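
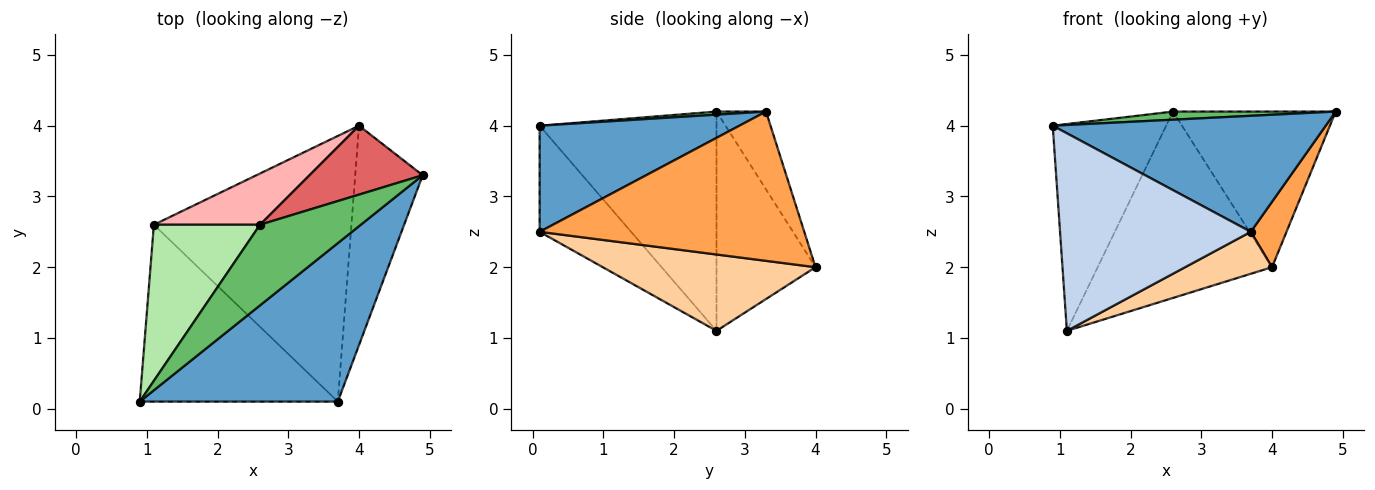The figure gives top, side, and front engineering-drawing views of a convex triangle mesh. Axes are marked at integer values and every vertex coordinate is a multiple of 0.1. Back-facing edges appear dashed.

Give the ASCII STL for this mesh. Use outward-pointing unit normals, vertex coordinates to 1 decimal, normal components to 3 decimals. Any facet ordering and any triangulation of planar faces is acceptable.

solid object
 facet normal 0.397 -0.542 0.741
  outer loop
   vertex 3.7 0.1 2.5
   vertex 4.9 3.3 4.2
   vertex 0.9 0.1 4.0
  endloop
 endfacet
 facet normal -0.336 -0.702 -0.628
  outer loop
   vertex 3.7 0.1 2.5
   vertex 0.9 0.1 4.0
   vertex 1.1 2.6 1.1
  endloop
 endfacet
 facet normal 0.904 -0.122 -0.409
  outer loop
   vertex 4.0 4.0 2.0
   vertex 4.9 3.3 4.2
   vertex 3.7 0.1 2.5
  endloop
 endfacet
 facet normal 0.357 -0.146 -0.923
  outer loop
   vertex 4.0 4.0 2.0
   vertex 3.7 0.1 2.5
   vertex 1.1 2.6 1.1
  endloop
 endfacet
 facet normal 0.031 -0.100 0.994
  outer loop
   vertex 2.6 2.6 4.2
   vertex 0.9 0.1 4.0
   vertex 4.9 3.3 4.2
  endloop
 endfacet
 facet normal -0.780 0.500 0.377
  outer loop
   vertex 2.6 2.6 4.2
   vertex 1.1 2.6 1.1
   vertex 0.9 0.1 4.0
  endloop
 endfacet
 facet normal -0.268 0.881 0.390
  outer loop
   vertex 2.6 2.6 4.2
   vertex 4.9 3.3 4.2
   vertex 4.0 4.0 2.0
  endloop
 endfacet
 facet normal -0.480 0.846 0.232
  outer loop
   vertex 2.6 2.6 4.2
   vertex 4.0 4.0 2.0
   vertex 1.1 2.6 1.1
  endloop
 endfacet
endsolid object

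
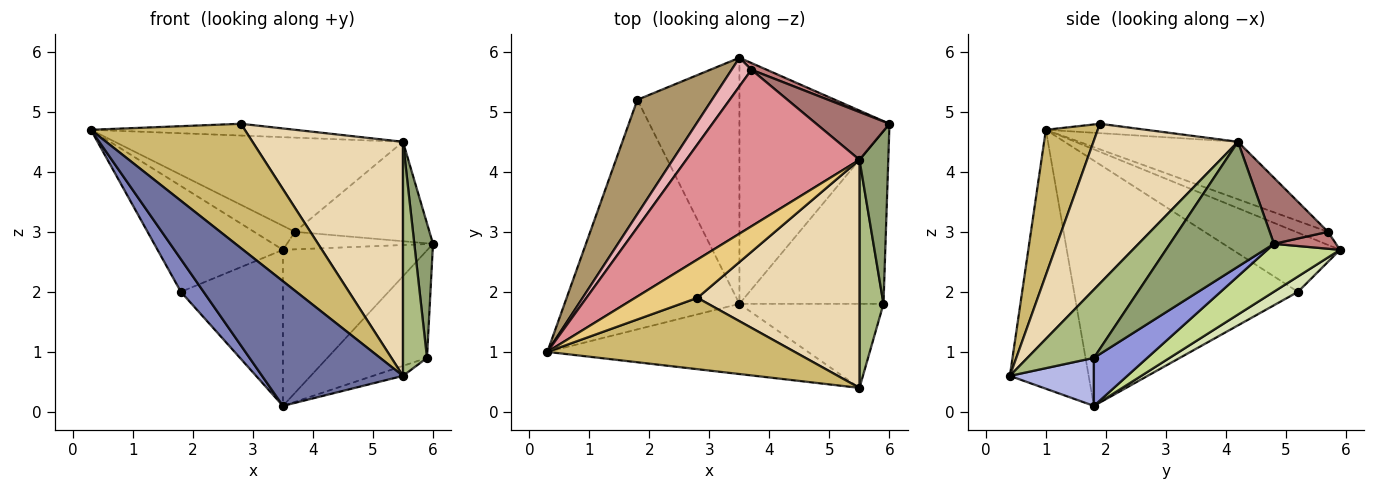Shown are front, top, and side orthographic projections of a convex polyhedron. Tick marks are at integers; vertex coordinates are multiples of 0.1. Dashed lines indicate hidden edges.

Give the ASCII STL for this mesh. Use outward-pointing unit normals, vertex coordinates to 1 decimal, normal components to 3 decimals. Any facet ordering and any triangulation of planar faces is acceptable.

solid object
 facet normal -0.438 -0.783 -0.441
  outer loop
   vertex 3.5 1.8 0.1
   vertex 5.5 0.4 0.6
   vertex 0.3 1.0 4.7
  endloop
 endfacet
 facet normal -0.811 -0.082 -0.579
  outer loop
   vertex 1.8 5.2 2.0
   vertex 3.5 1.8 0.1
   vertex 0.3 1.0 4.7
  endloop
 endfacet
 facet normal 0.272 0.508 -0.817
  outer loop
   vertex 5.9 1.8 0.9
   vertex 3.5 1.8 0.1
   vertex 6.0 4.8 2.8
  endloop
 endfacet
 facet normal 0.314 0.112 -0.943
  outer loop
   vertex 5.9 1.8 0.9
   vertex 5.5 0.4 0.6
   vertex 3.5 1.8 0.1
  endloop
 endfacet
 facet normal 0.960 -0.172 0.221
  outer loop
   vertex 5.9 1.8 0.9
   vertex 6.0 4.8 2.8
   vertex 5.5 4.2 4.5
  endloop
 endfacet
 facet normal 0.893 -0.322 0.314
  outer loop
   vertex 5.9 1.8 0.9
   vertex 5.5 4.2 4.5
   vertex 5.5 0.4 0.6
  endloop
 endfacet
 facet normal 0.260 0.517 -0.815
  outer loop
   vertex 3.5 5.9 2.7
   vertex 6.0 4.8 2.8
   vertex 3.5 1.8 0.1
  endloop
 endfacet
 facet normal 0.126 0.531 -0.838
  outer loop
   vertex 3.5 5.9 2.7
   vertex 3.5 1.8 0.1
   vertex 1.8 5.2 2.0
  endloop
 endfacet
 facet normal -0.503 0.587 0.634
  outer loop
   vertex 3.5 5.9 2.7
   vertex 1.8 5.2 2.0
   vertex 0.3 1.0 4.7
  endloop
 endfacet
 facet normal 0.281 -0.833 0.478
  outer loop
   vertex 2.8 1.9 4.8
   vertex 0.3 1.0 4.7
   vertex 5.5 0.4 0.6
  endloop
 endfacet
 facet normal -0.142 0.291 0.946
  outer loop
   vertex 2.8 1.9 4.8
   vertex 5.5 4.2 4.5
   vertex 0.3 1.0 4.7
  endloop
 endfacet
 facet normal 0.567 -0.590 0.575
  outer loop
   vertex 2.8 1.9 4.8
   vertex 5.5 0.4 0.6
   vertex 5.5 4.2 4.5
  endloop
 endfacet
 facet normal 0.364 0.840 0.403
  outer loop
   vertex 3.7 5.7 3.0
   vertex 5.5 4.2 4.5
   vertex 6.0 4.8 2.8
  endloop
 endfacet
 facet normal 0.369 0.868 0.333
  outer loop
   vertex 3.7 5.7 3.0
   vertex 6.0 4.8 2.8
   vertex 3.5 5.9 2.7
  endloop
 endfacet
 facet normal -0.274 0.496 0.824
  outer loop
   vertex 3.7 5.7 3.0
   vertex 0.3 1.0 4.7
   vertex 5.5 4.2 4.5
  endloop
 endfacet
 facet normal -0.451 0.574 0.683
  outer loop
   vertex 3.7 5.7 3.0
   vertex 3.5 5.9 2.7
   vertex 0.3 1.0 4.7
  endloop
 endfacet
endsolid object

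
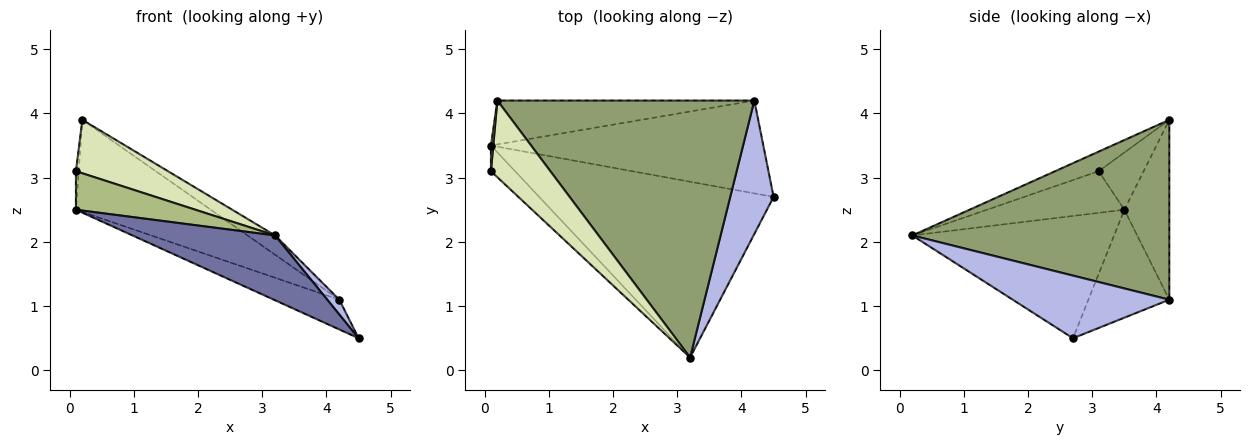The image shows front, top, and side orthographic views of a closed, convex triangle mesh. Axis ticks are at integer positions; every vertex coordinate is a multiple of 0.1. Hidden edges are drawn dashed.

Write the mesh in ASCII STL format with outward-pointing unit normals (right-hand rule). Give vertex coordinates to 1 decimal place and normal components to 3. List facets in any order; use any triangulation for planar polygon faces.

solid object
 facet normal -0.440 -0.311 -0.843
  outer loop
   vertex 3.2 0.2 2.1
   vertex 0.1 3.5 2.5
   vertex 4.5 2.7 0.5
  endloop
 endfacet
 facet normal -0.353 0.286 -0.891
  outer loop
   vertex 4.2 4.2 1.1
   vertex 4.5 2.7 0.5
   vertex 0.1 3.5 2.5
  endloop
 endfacet
 facet normal -0.288 0.865 -0.412
  outer loop
   vertex 4.2 4.2 1.1
   vertex 0.1 3.5 2.5
   vertex 0.2 4.2 3.9
  endloop
 endfacet
 facet normal 0.821 -0.063 0.568
  outer loop
   vertex 4.2 4.2 1.1
   vertex 3.2 0.2 2.1
   vertex 4.5 2.7 0.5
  endloop
 endfacet
 facet normal 0.572 0.061 0.818
  outer loop
   vertex 4.2 4.2 1.1
   vertex 0.2 4.2 3.9
   vertex 3.2 0.2 2.1
  endloop
 endfacet
 facet normal -0.692 -0.601 -0.401
  outer loop
   vertex 0.1 3.1 3.1
   vertex 0.1 3.5 2.5
   vertex 3.2 0.2 2.1
  endloop
 endfacet
 facet normal -0.997 0.061 0.041
  outer loop
   vertex 0.1 3.1 3.1
   vertex 0.2 4.2 3.9
   vertex 0.1 3.5 2.5
  endloop
 endfacet
 facet normal -0.261 -0.552 0.792
  outer loop
   vertex 0.1 3.1 3.1
   vertex 3.2 0.2 2.1
   vertex 0.2 4.2 3.9
  endloop
 endfacet
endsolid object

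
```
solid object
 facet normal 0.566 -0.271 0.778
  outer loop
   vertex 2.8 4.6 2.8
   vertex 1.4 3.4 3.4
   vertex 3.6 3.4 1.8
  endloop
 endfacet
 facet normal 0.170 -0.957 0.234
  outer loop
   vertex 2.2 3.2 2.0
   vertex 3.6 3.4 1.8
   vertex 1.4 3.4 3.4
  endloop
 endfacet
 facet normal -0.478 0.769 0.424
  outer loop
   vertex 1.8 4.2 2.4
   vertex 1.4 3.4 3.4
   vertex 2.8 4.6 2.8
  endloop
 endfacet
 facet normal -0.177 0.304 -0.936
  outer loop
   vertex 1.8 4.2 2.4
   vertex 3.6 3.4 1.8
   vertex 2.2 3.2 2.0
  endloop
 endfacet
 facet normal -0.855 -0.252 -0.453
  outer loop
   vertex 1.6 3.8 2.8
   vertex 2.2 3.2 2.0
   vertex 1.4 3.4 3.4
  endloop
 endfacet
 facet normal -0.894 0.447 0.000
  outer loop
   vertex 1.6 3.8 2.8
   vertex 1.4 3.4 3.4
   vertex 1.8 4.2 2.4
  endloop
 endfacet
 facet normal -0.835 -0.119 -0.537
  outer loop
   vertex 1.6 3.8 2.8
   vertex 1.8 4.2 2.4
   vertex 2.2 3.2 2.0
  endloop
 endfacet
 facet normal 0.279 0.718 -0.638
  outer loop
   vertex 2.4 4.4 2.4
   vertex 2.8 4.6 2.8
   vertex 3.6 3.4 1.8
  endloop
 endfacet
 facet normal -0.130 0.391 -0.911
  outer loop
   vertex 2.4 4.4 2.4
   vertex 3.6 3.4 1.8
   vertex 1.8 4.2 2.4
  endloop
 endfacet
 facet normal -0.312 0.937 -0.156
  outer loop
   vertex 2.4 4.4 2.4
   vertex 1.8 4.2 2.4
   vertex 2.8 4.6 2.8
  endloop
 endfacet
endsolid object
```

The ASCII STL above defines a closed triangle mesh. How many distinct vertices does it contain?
7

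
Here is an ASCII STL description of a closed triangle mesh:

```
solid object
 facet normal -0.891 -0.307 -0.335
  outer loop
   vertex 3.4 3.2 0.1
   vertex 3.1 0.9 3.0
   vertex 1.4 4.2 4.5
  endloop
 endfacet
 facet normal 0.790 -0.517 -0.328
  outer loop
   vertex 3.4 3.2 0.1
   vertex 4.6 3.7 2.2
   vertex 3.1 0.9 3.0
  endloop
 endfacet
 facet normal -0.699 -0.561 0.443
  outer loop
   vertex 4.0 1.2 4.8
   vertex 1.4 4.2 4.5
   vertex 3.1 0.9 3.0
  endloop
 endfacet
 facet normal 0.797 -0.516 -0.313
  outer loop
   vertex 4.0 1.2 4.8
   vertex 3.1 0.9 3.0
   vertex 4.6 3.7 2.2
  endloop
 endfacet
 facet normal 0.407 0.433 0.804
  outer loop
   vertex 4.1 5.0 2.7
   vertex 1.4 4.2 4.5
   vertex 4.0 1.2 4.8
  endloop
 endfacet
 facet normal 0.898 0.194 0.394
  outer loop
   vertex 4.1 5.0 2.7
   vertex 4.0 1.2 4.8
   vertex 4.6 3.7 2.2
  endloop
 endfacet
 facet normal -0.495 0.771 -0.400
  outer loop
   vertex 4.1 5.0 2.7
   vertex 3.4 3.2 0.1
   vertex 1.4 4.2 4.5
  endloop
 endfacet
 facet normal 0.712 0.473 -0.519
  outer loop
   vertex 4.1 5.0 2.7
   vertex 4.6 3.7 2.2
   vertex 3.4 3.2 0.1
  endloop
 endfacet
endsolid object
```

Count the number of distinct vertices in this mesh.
6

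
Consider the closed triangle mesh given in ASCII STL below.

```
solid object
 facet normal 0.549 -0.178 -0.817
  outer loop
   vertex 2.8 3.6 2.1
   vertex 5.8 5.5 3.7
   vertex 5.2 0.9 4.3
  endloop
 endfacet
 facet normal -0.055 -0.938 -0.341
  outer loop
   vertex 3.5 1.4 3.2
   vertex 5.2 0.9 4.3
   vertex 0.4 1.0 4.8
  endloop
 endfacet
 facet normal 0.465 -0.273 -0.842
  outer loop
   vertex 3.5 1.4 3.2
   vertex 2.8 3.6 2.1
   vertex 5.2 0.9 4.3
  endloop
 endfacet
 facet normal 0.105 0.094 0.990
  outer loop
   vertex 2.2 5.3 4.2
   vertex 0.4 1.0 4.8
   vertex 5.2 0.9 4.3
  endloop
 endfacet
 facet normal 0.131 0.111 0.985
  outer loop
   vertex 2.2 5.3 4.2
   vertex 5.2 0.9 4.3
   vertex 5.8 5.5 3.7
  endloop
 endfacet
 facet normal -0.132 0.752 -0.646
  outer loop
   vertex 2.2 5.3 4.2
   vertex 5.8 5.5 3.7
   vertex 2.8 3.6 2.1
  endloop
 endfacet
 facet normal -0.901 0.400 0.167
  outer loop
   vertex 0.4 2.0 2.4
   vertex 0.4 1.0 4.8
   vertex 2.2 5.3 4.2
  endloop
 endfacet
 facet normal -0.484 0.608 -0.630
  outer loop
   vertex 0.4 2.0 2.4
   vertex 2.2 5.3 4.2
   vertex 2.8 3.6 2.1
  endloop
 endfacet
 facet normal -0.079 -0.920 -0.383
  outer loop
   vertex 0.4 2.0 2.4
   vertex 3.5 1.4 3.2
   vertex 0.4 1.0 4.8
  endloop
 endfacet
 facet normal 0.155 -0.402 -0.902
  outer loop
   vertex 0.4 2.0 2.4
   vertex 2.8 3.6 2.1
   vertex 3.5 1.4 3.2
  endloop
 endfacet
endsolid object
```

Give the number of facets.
10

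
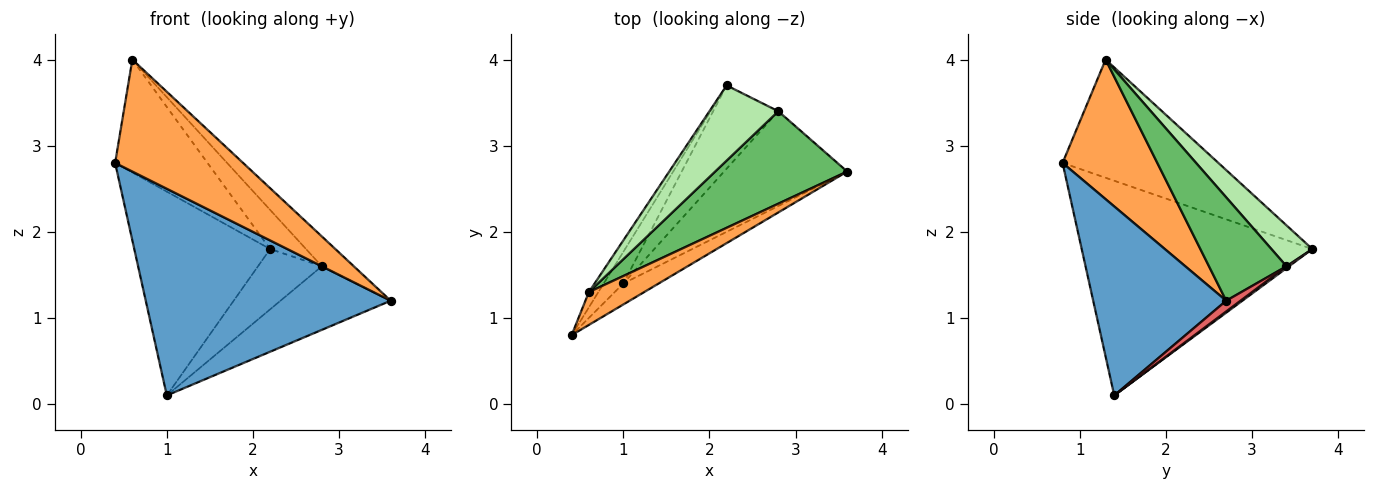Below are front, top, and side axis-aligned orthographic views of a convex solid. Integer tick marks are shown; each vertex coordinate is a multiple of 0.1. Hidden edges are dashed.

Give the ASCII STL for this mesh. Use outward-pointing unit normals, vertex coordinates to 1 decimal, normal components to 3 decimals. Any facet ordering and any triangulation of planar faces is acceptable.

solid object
 facet normal 0.475 -0.875 -0.089
  outer loop
   vertex 1.0 1.4 0.1
   vertex 3.6 2.7 1.2
   vertex 0.4 0.8 2.8
  endloop
 endfacet
 facet normal -0.859 0.506 -0.078
  outer loop
   vertex 1.0 1.4 0.1
   vertex 0.4 0.8 2.8
   vertex 2.2 3.7 1.8
  endloop
 endfacet
 facet normal 0.579 -0.782 0.229
  outer loop
   vertex 0.6 1.3 4.0
   vertex 0.4 0.8 2.8
   vertex 3.6 2.7 1.2
  endloop
 endfacet
 facet normal -0.858 0.509 -0.069
  outer loop
   vertex 0.6 1.3 4.0
   vertex 2.2 3.7 1.8
   vertex 0.4 0.8 2.8
  endloop
 endfacet
 facet normal 0.597 0.247 0.763
  outer loop
   vertex 2.8 3.4 1.6
   vertex 0.6 1.3 4.0
   vertex 3.6 2.7 1.2
  endloop
 endfacet
 facet normal 0.466 0.409 0.785
  outer loop
   vertex 2.8 3.4 1.6
   vertex 2.2 3.7 1.8
   vertex 0.6 1.3 4.0
  endloop
 endfacet
 facet normal 0.072 0.556 -0.828
  outer loop
   vertex 2.8 3.4 1.6
   vertex 3.6 2.7 1.2
   vertex 1.0 1.4 0.1
  endloop
 endfacet
 facet normal 0.023 0.586 -0.810
  outer loop
   vertex 2.8 3.4 1.6
   vertex 1.0 1.4 0.1
   vertex 2.2 3.7 1.8
  endloop
 endfacet
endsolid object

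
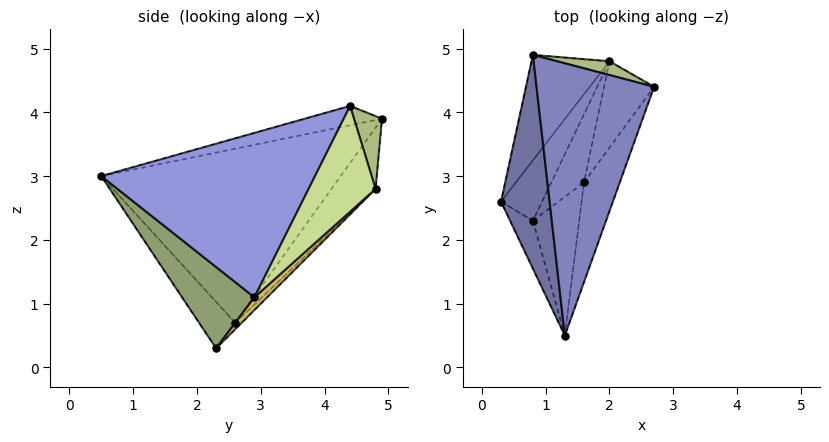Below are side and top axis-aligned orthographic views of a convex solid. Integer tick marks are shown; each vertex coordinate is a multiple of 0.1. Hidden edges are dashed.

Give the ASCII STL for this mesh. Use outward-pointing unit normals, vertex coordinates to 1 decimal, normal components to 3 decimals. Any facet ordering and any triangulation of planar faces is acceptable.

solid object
 facet normal -0.950 -0.162 0.265
  outer loop
   vertex 0.8 4.9 3.9
   vertex 0.3 2.6 0.7
   vertex 1.3 0.5 3.0
  endloop
 endfacet
 facet normal -0.158 -0.215 0.964
  outer loop
   vertex 0.8 4.9 3.9
   vertex 1.3 0.5 3.0
   vertex 2.7 4.4 4.1
  endloop
 endfacet
 facet normal 0.938 -0.279 -0.204
  outer loop
   vertex 1.6 2.9 1.1
   vertex 2.7 4.4 4.1
   vertex 1.3 0.5 3.0
  endloop
 endfacet
 facet normal -0.664 -0.673 -0.326
  outer loop
   vertex 0.8 2.3 0.3
   vertex 1.3 0.5 3.0
   vertex 0.3 2.6 0.7
  endloop
 endfacet
 facet normal 0.778 -0.447 -0.442
  outer loop
   vertex 0.8 2.3 0.3
   vertex 1.6 2.9 1.1
   vertex 1.3 0.5 3.0
  endloop
 endfacet
 facet normal 0.234 0.957 0.168
  outer loop
   vertex 2.0 4.8 2.8
   vertex 0.8 4.9 3.9
   vertex 2.7 4.4 4.1
  endloop
 endfacet
 facet normal 0.888 0.189 -0.420
  outer loop
   vertex 2.0 4.8 2.8
   vertex 2.7 4.4 4.1
   vertex 1.6 2.9 1.1
  endloop
 endfacet
 facet normal -0.390 0.775 -0.496
  outer loop
   vertex 2.0 4.8 2.8
   vertex 0.3 2.6 0.7
   vertex 0.8 4.9 3.9
  endloop
 endfacet
 facet normal -0.105 0.728 -0.677
  outer loop
   vertex 2.0 4.8 2.8
   vertex 0.8 2.3 0.3
   vertex 0.3 2.6 0.7
  endloop
 endfacet
 facet normal 0.290 0.603 -0.743
  outer loop
   vertex 2.0 4.8 2.8
   vertex 1.6 2.9 1.1
   vertex 0.8 2.3 0.3
  endloop
 endfacet
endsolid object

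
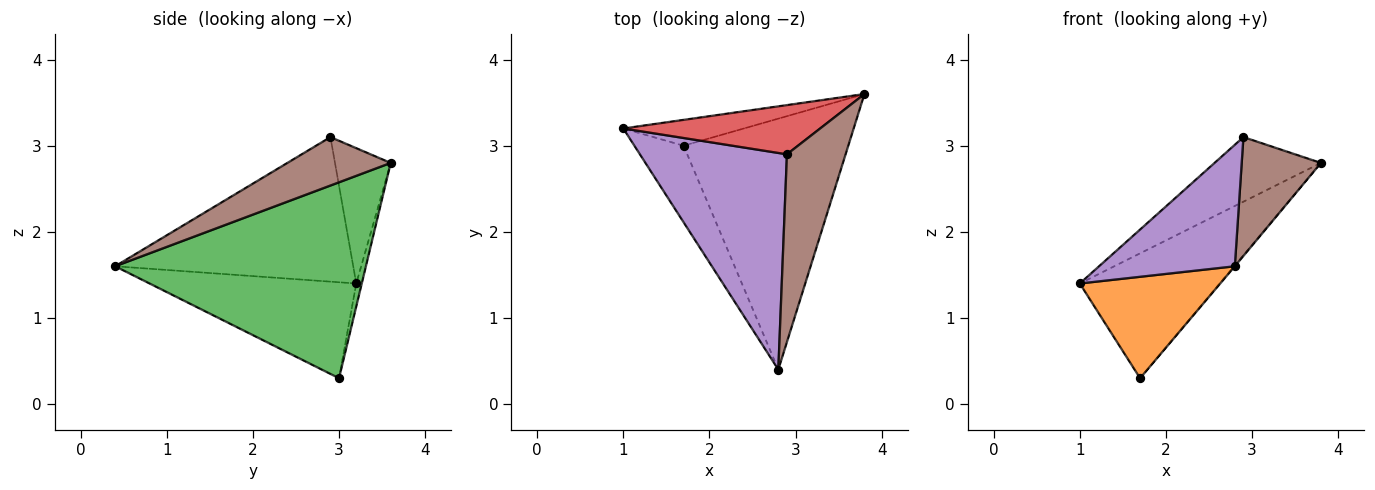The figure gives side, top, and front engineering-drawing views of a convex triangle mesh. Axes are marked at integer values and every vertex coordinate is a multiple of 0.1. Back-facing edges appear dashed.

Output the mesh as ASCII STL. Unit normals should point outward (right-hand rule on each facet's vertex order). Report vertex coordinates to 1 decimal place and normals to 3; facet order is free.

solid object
 facet normal -0.039 0.979 -0.202
  outer loop
   vertex 1.7 3.0 0.3
   vertex 1.0 3.2 1.4
   vertex 3.8 3.6 2.8
  endloop
 endfacet
 facet normal -0.761 -0.517 -0.390
  outer loop
   vertex 1.7 3.0 0.3
   vertex 2.8 0.4 1.6
   vertex 1.0 3.2 1.4
  endloop
 endfacet
 facet normal 0.765 0.002 -0.643
  outer loop
   vertex 1.7 3.0 0.3
   vertex 3.8 3.6 2.8
   vertex 2.8 0.4 1.6
  endloop
 endfacet
 facet normal -0.385 0.734 0.559
  outer loop
   vertex 2.9 2.9 3.1
   vertex 3.8 3.6 2.8
   vertex 1.0 3.2 1.4
  endloop
 endfacet
 facet normal -0.651 -0.371 0.662
  outer loop
   vertex 2.9 2.9 3.1
   vertex 1.0 3.2 1.4
   vertex 2.8 0.4 1.6
  endloop
 endfacet
 facet normal 0.572 -0.439 0.693
  outer loop
   vertex 2.9 2.9 3.1
   vertex 2.8 0.4 1.6
   vertex 3.8 3.6 2.8
  endloop
 endfacet
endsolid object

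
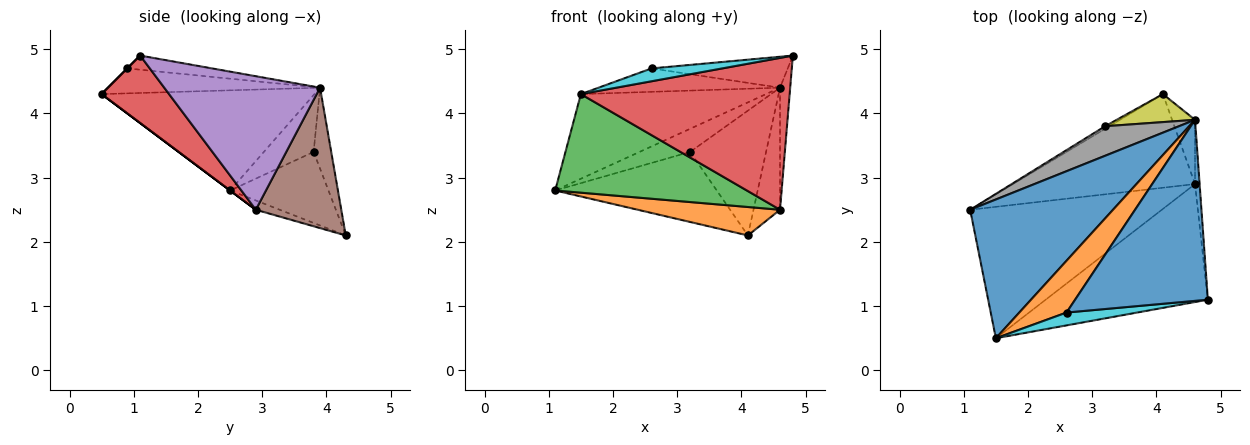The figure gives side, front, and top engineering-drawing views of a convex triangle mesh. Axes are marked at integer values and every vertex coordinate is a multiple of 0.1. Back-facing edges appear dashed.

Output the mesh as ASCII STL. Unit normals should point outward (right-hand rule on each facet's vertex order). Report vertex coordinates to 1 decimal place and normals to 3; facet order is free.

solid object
 facet normal -0.514 0.447 0.733
  outer loop
   vertex 4.6 3.9 4.4
   vertex 1.1 2.5 2.8
   vertex 1.5 0.5 4.3
  endloop
 endfacet
 facet normal -0.049 -0.290 -0.956
  outer loop
   vertex 4.6 2.9 2.5
   vertex 1.1 2.5 2.8
   vertex 4.1 4.3 2.1
  endloop
 endfacet
 facet normal 0.000 -0.600 -0.800
  outer loop
   vertex 4.6 2.9 2.5
   vertex 1.5 0.5 4.3
   vertex 1.1 2.5 2.8
  endloop
 endfacet
 facet normal 0.247 -0.765 -0.594
  outer loop
   vertex 4.6 2.9 2.5
   vertex 4.8 1.1 4.9
   vertex 1.5 0.5 4.3
  endloop
 endfacet
 facet normal 0.997 0.065 -0.034
  outer loop
   vertex 4.6 2.9 2.5
   vertex 4.6 3.9 4.4
   vertex 4.8 1.1 4.9
  endloop
 endfacet
 facet normal 0.944 0.293 -0.154
  outer loop
   vertex 4.6 2.9 2.5
   vertex 4.1 4.3 2.1
   vertex 4.6 3.9 4.4
  endloop
 endfacet
 facet normal -0.520 0.854 -0.031
  outer loop
   vertex 3.2 3.8 3.4
   vertex 4.1 4.3 2.1
   vertex 1.1 2.5 2.8
  endloop
 endfacet
 facet normal -0.519 0.527 0.673
  outer loop
   vertex 3.2 3.8 3.4
   vertex 1.1 2.5 2.8
   vertex 4.6 3.9 4.4
  endloop
 endfacet
 facet normal -0.220 0.952 0.213
  outer loop
   vertex 3.2 3.8 3.4
   vertex 4.6 3.9 4.4
   vertex 4.1 4.3 2.1
  endloop
 endfacet
 facet normal 0.000 -0.707 0.707
  outer loop
   vertex 2.6 0.9 4.7
   vertex 1.5 0.5 4.3
   vertex 4.8 1.1 4.9
  endloop
 endfacet
 facet normal -0.104 0.168 0.980
  outer loop
   vertex 2.6 0.9 4.7
   vertex 4.8 1.1 4.9
   vertex 4.6 3.9 4.4
  endloop
 endfacet
 facet normal -0.434 0.371 0.821
  outer loop
   vertex 2.6 0.9 4.7
   vertex 4.6 3.9 4.4
   vertex 1.5 0.5 4.3
  endloop
 endfacet
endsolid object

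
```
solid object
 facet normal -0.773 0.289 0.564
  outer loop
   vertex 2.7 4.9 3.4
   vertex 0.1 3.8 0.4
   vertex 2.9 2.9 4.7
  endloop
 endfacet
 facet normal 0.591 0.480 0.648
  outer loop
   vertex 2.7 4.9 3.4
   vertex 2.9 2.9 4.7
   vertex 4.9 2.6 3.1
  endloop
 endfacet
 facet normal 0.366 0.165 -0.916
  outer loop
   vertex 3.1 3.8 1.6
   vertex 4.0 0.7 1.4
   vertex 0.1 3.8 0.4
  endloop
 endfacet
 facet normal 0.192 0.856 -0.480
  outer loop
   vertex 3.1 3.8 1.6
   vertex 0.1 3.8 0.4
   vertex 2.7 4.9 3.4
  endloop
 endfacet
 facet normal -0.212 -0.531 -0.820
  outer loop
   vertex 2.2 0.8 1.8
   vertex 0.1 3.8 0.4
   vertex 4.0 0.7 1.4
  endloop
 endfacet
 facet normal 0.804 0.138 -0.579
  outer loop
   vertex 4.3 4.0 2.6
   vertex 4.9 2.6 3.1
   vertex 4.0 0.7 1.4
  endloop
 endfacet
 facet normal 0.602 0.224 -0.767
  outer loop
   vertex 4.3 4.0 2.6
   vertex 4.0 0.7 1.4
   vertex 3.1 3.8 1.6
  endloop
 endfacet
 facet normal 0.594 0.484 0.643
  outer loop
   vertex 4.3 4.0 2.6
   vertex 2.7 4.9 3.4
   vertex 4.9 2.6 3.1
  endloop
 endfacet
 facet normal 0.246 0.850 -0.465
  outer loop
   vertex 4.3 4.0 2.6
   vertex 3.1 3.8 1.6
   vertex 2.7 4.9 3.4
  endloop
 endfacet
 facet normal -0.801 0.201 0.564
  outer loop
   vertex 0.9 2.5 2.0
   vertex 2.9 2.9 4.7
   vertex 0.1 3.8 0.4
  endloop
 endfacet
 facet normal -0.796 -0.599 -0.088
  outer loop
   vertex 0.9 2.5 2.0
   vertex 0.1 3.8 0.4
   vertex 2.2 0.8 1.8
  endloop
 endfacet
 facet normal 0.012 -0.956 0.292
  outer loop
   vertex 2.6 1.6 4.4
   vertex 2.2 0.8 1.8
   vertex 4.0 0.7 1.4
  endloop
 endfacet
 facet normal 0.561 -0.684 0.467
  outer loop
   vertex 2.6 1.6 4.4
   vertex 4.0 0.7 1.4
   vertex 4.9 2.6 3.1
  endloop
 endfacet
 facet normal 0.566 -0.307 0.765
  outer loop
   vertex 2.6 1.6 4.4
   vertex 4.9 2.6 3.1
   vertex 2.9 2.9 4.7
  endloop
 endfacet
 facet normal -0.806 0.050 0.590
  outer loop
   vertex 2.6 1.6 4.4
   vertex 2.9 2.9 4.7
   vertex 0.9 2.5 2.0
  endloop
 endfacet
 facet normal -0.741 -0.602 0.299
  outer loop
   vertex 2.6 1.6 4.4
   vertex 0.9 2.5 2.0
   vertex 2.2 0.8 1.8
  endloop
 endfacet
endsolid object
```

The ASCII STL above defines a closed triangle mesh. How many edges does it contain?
24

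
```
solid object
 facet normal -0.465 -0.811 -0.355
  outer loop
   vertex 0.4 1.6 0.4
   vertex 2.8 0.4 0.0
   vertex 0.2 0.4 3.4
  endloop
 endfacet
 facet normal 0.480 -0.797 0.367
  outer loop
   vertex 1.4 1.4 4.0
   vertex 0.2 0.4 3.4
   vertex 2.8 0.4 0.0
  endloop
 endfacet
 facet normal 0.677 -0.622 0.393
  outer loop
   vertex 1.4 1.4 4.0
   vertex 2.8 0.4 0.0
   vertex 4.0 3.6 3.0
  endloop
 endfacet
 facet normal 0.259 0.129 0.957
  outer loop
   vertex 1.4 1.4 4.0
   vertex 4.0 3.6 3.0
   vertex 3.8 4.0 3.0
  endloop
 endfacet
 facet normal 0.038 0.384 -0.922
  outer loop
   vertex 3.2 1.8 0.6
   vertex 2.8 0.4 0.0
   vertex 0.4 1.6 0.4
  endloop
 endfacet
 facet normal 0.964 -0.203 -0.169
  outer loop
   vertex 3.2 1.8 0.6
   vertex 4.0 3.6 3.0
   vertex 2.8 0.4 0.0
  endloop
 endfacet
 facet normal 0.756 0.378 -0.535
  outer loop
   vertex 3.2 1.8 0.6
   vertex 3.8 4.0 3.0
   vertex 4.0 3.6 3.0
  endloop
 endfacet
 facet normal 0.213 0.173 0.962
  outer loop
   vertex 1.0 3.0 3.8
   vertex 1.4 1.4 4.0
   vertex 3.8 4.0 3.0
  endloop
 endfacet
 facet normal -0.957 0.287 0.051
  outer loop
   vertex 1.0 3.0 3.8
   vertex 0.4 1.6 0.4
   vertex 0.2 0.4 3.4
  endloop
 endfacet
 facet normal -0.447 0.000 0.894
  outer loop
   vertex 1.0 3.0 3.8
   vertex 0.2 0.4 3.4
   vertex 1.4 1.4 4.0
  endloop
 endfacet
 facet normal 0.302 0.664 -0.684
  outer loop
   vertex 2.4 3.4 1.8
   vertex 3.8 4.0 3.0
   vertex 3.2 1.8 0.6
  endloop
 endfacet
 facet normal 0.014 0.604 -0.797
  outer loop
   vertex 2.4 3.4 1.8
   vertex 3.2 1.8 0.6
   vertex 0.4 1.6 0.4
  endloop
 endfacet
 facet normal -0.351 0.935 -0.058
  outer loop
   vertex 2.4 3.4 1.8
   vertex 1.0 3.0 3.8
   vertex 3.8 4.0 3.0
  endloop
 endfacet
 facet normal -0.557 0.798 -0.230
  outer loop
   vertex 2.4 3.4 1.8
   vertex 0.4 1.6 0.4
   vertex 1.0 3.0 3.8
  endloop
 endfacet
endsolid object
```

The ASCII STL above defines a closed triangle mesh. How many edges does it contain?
21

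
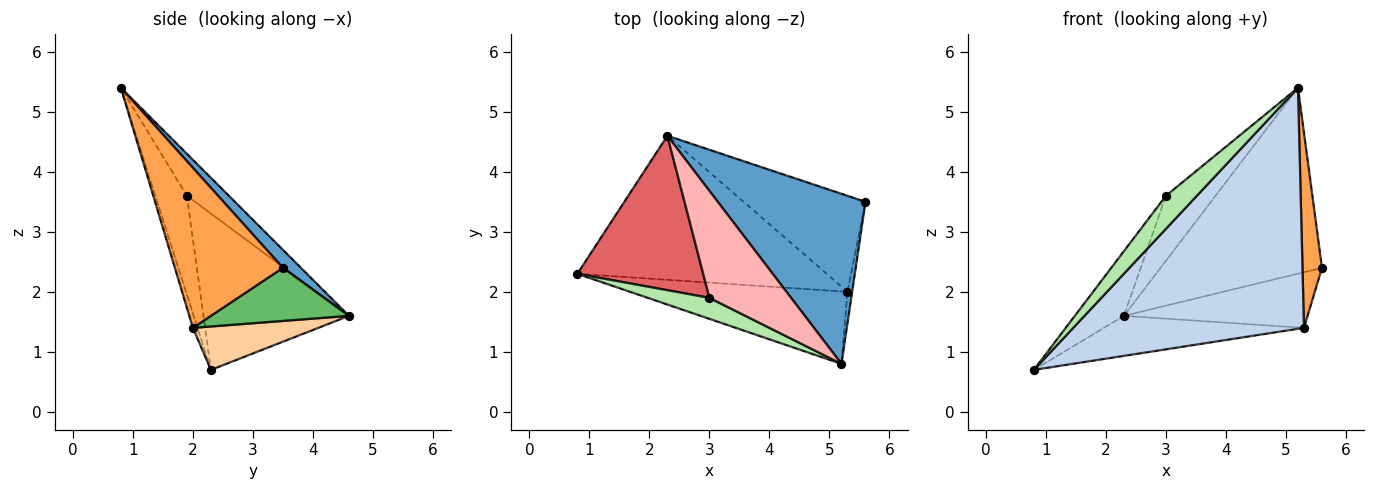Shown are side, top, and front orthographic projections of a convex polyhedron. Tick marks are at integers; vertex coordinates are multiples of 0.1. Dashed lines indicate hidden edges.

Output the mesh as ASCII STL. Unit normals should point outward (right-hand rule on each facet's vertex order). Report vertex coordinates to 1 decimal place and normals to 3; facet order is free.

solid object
 facet normal 0.082 0.735 0.673
  outer loop
   vertex 2.3 4.6 1.6
   vertex 5.2 0.8 5.4
   vertex 5.6 3.5 2.4
  endloop
 endfacet
 facet normal -0.019 -0.958 -0.288
  outer loop
   vertex 5.3 2.0 1.4
   vertex 5.2 0.8 5.4
   vertex 0.8 2.3 0.7
  endloop
 endfacet
 facet normal 0.984 -0.178 -0.029
  outer loop
   vertex 5.3 2.0 1.4
   vertex 5.6 3.5 2.4
   vertex 5.2 0.8 5.4
  endloop
 endfacet
 facet normal 0.165 0.264 -0.950
  outer loop
   vertex 5.3 2.0 1.4
   vertex 0.8 2.3 0.7
   vertex 2.3 4.6 1.6
  endloop
 endfacet
 facet normal 0.353 0.469 -0.810
  outer loop
   vertex 5.3 2.0 1.4
   vertex 2.3 4.6 1.6
   vertex 5.6 3.5 2.4
  endloop
 endfacet
 facet normal -0.653 -0.639 0.407
  outer loop
   vertex 3.0 1.9 3.6
   vertex 0.8 2.3 0.7
   vertex 5.2 0.8 5.4
  endloop
 endfacet
 facet normal -0.753 0.254 0.607
  outer loop
   vertex 3.0 1.9 3.6
   vertex 2.3 4.6 1.6
   vertex 0.8 2.3 0.7
  endloop
 endfacet
 facet normal -0.403 0.475 0.782
  outer loop
   vertex 3.0 1.9 3.6
   vertex 5.2 0.8 5.4
   vertex 2.3 4.6 1.6
  endloop
 endfacet
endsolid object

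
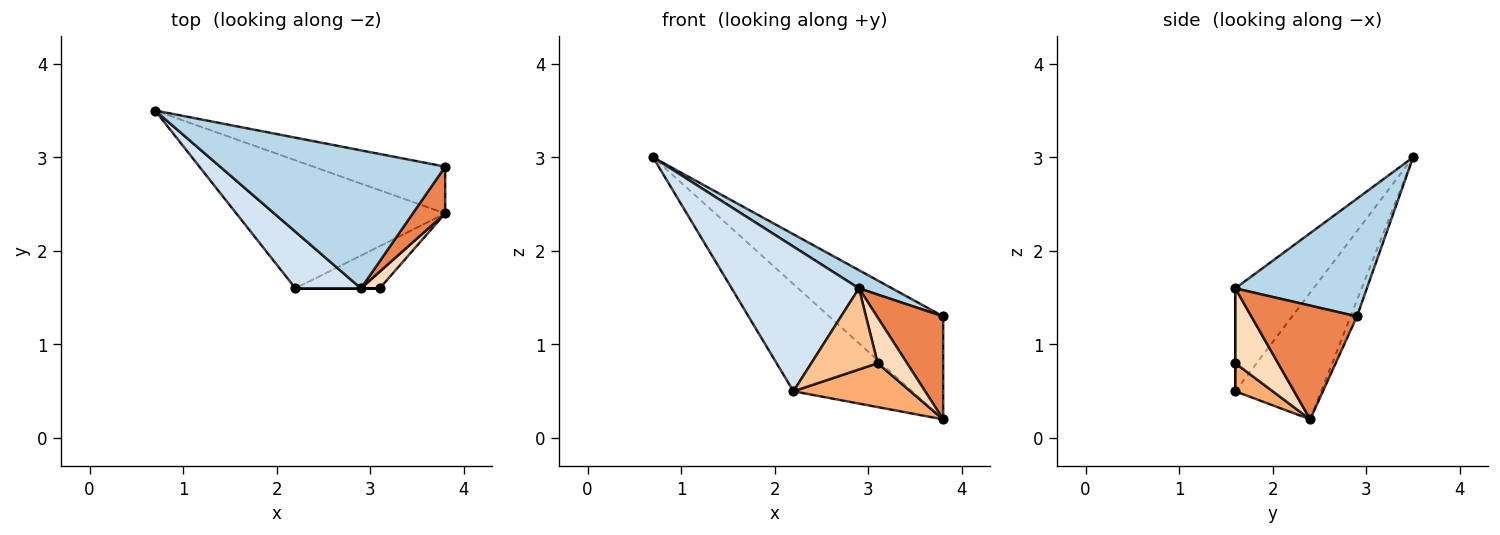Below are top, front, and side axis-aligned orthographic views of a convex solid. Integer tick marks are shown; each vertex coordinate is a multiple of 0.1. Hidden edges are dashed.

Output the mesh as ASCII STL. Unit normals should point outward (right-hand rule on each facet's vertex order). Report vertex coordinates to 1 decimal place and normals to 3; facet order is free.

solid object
 facet normal -0.051 0.909 -0.413
  outer loop
   vertex 3.8 2.4 0.2
   vertex 0.7 3.5 3.0
   vertex 3.8 2.9 1.3
  endloop
 endfacet
 facet normal -0.421 0.582 -0.695
  outer loop
   vertex 3.8 2.4 0.2
   vertex 2.2 1.6 0.5
   vertex 0.7 3.5 3.0
  endloop
 endfacet
 facet normal 0.460 -0.116 0.880
  outer loop
   vertex 2.9 1.6 1.6
   vertex 3.8 2.9 1.3
   vertex 0.7 3.5 3.0
  endloop
 endfacet
 facet normal -0.497 -0.808 0.316
  outer loop
   vertex 2.9 1.6 1.6
   vertex 0.7 3.5 3.0
   vertex 2.2 1.6 0.5
  endloop
 endfacet
 facet normal 0.824 -0.516 0.235
  outer loop
   vertex 2.9 1.6 1.6
   vertex 3.8 2.4 0.2
   vertex 3.8 2.9 1.3
  endloop
 endfacet
 facet normal 0.225 -0.703 -0.675
  outer loop
   vertex 3.1 1.6 0.8
   vertex 2.2 1.6 0.5
   vertex 3.8 2.4 0.2
  endloop
 endfacet
 facet normal 0.000 -1.000 0.000
  outer loop
   vertex 3.1 1.6 0.8
   vertex 2.9 1.6 1.6
   vertex 2.2 1.6 0.5
  endloop
 endfacet
 facet normal 0.807 -0.555 0.202
  outer loop
   vertex 3.1 1.6 0.8
   vertex 3.8 2.4 0.2
   vertex 2.9 1.6 1.6
  endloop
 endfacet
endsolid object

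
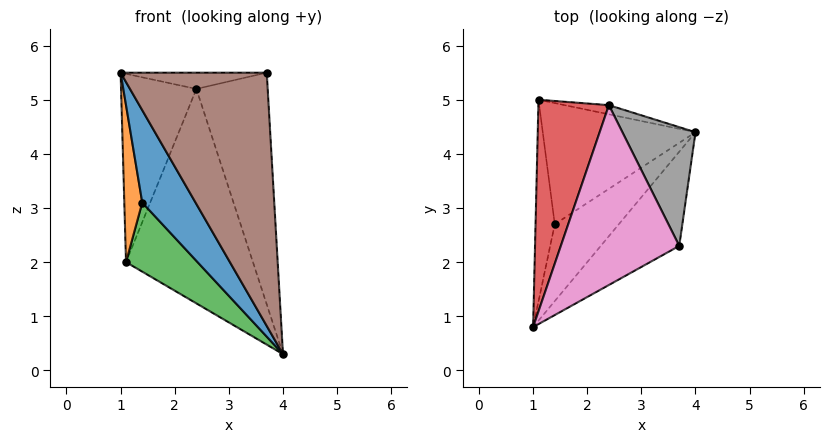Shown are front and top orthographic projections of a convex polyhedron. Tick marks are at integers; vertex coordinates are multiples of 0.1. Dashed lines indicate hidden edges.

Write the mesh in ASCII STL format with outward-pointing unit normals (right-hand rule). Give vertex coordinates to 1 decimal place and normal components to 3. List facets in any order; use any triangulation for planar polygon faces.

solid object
 facet normal -0.183 -0.756 -0.629
  outer loop
   vertex 1.4 2.7 3.1
   vertex 4.0 4.4 0.3
   vertex 1.0 0.8 5.5
  endloop
 endfacet
 facet normal -0.876 -0.296 -0.381
  outer loop
   vertex 1.4 2.7 3.1
   vertex 1.0 0.8 5.5
   vertex 1.1 5.0 2.0
  endloop
 endfacet
 facet normal -0.522 -0.422 -0.741
  outer loop
   vertex 1.4 2.7 3.1
   vertex 1.1 5.0 2.0
   vertex 4.0 4.4 0.3
  endloop
 endfacet
 facet normal -0.873 0.325 0.365
  outer loop
   vertex 2.4 4.9 5.2
   vertex 1.1 5.0 2.0
   vertex 1.0 0.8 5.5
  endloop
 endfacet
 facet normal 0.179 0.983 -0.042
  outer loop
   vertex 2.4 4.9 5.2
   vertex 4.0 4.4 0.3
   vertex 1.1 5.0 2.0
  endloop
 endfacet
 facet normal 0.462 -0.831 -0.309
  outer loop
   vertex 3.7 2.3 5.5
   vertex 1.0 0.8 5.5
   vertex 4.0 4.4 0.3
  endloop
 endfacet
 facet normal -0.050 0.090 0.995
  outer loop
   vertex 3.7 2.3 5.5
   vertex 2.4 4.9 5.2
   vertex 1.0 0.8 5.5
  endloop
 endfacet
 facet normal 0.859 0.456 0.234
  outer loop
   vertex 3.7 2.3 5.5
   vertex 4.0 4.4 0.3
   vertex 2.4 4.9 5.2
  endloop
 endfacet
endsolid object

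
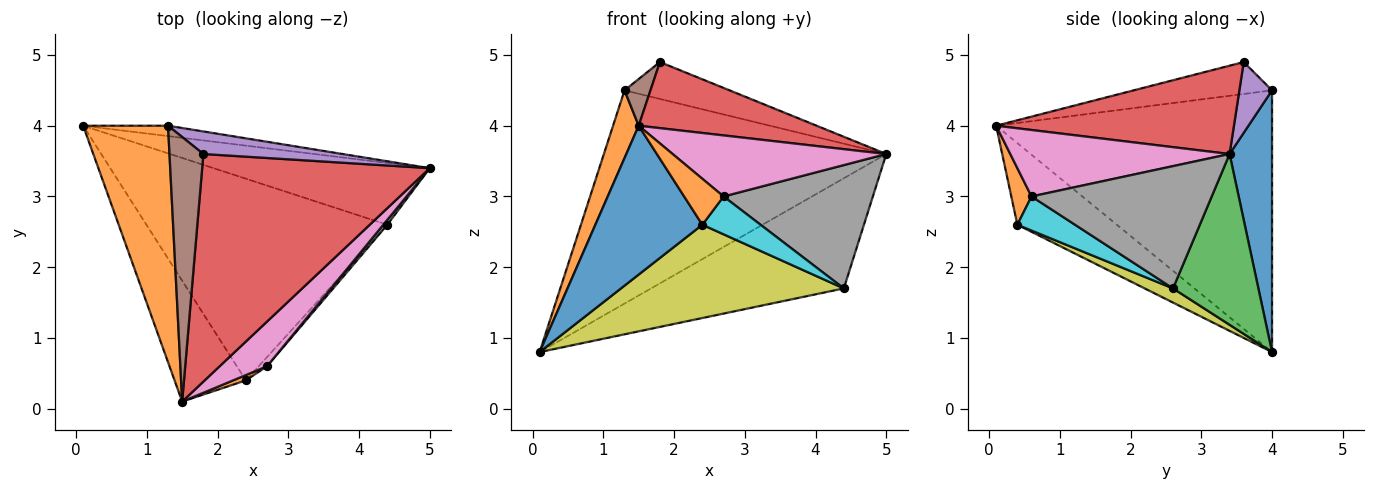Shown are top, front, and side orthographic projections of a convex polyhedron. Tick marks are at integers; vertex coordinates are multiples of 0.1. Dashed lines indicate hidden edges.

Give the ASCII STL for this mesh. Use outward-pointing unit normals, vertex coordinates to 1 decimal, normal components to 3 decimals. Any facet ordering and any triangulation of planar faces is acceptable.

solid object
 facet normal 0.148 0.988 -0.048
  outer loop
   vertex 1.3 4.0 4.5
   vertex 5.0 3.4 3.6
   vertex 0.1 4.0 0.8
  endloop
 endfacet
 facet normal -0.948 -0.088 0.307
  outer loop
   vertex 1.3 4.0 4.5
   vertex 0.1 4.0 0.8
   vertex 1.5 0.1 4.0
  endloop
 endfacet
 facet normal 0.360 0.814 -0.456
  outer loop
   vertex 4.4 2.6 1.7
   vertex 0.1 4.0 0.8
   vertex 5.0 3.4 3.6
  endloop
 endfacet
 facet normal 0.349 -0.261 0.900
  outer loop
   vertex 1.8 3.6 4.9
   vertex 1.5 0.1 4.0
   vertex 5.0 3.4 3.6
  endloop
 endfacet
 facet normal 0.256 0.825 0.504
  outer loop
   vertex 1.8 3.6 4.9
   vertex 5.0 3.4 3.6
   vertex 1.3 4.0 4.5
  endloop
 endfacet
 facet normal -0.680 -0.127 0.722
  outer loop
   vertex 1.8 3.6 4.9
   vertex 1.3 4.0 4.5
   vertex 1.5 0.1 4.0
  endloop
 endfacet
 facet normal 0.638 -0.621 0.455
  outer loop
   vertex 2.7 0.6 3.0
   vertex 5.0 3.4 3.6
   vertex 1.5 0.1 4.0
  endloop
 endfacet
 facet normal 0.770 -0.638 0.025
  outer loop
   vertex 2.7 0.6 3.0
   vertex 4.4 2.6 1.7
   vertex 5.0 3.4 3.6
  endloop
 endfacet
 facet normal 0.053 -0.419 -0.906
  outer loop
   vertex 2.4 0.4 2.6
   vertex 0.1 4.0 0.8
   vertex 4.4 2.6 1.7
  endloop
 endfacet
 facet normal 0.694 -0.700 -0.170
  outer loop
   vertex 2.4 0.4 2.6
   vertex 4.4 2.6 1.7
   vertex 2.7 0.6 3.0
  endloop
 endfacet
 facet normal -0.585 -0.629 -0.511
  outer loop
   vertex 2.4 0.4 2.6
   vertex 1.5 0.1 4.0
   vertex 0.1 4.0 0.8
  endloop
 endfacet
 facet normal 0.454 -0.885 0.102
  outer loop
   vertex 2.4 0.4 2.6
   vertex 2.7 0.6 3.0
   vertex 1.5 0.1 4.0
  endloop
 endfacet
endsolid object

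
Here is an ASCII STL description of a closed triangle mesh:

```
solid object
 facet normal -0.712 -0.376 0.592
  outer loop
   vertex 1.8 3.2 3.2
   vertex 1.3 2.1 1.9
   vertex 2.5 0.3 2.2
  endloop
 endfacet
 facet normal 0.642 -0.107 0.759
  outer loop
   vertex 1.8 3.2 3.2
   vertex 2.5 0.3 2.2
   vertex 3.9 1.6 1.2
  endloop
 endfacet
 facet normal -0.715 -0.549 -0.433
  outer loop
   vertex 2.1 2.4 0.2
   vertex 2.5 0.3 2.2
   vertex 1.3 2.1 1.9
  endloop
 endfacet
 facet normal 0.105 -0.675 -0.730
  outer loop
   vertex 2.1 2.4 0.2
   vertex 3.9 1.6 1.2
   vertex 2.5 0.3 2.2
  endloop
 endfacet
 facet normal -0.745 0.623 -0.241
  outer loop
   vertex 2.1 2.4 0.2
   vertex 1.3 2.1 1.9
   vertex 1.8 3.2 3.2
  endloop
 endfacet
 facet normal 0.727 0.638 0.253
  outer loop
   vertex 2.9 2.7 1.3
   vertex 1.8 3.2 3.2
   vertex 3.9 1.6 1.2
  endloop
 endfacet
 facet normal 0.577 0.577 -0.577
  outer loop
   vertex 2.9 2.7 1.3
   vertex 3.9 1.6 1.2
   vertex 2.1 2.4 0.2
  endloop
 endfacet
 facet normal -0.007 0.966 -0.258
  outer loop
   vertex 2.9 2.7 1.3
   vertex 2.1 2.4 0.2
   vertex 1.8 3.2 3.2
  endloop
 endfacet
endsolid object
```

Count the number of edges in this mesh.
12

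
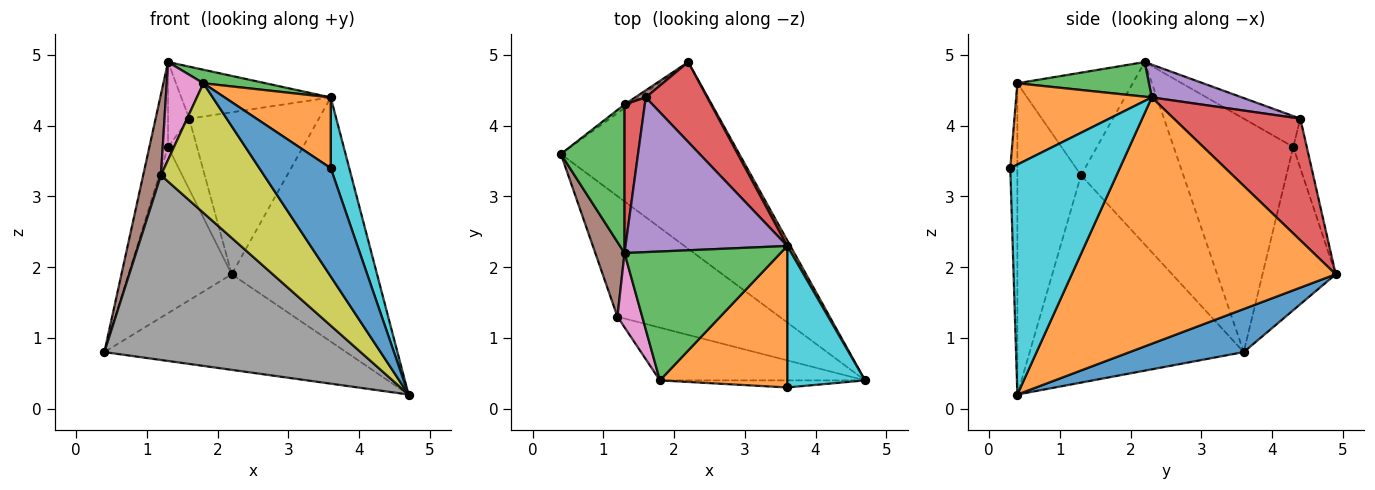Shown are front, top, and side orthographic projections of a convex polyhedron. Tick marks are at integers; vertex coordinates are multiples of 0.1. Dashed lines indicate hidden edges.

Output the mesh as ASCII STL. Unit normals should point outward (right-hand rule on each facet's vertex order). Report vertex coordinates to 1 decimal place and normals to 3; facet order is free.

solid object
 facet normal 0.210 0.445 -0.870
  outer loop
   vertex 2.2 4.9 1.9
   vertex 4.7 0.4 0.2
   vertex 0.4 3.6 0.8
  endloop
 endfacet
 facet normal 0.876 0.482 0.011
  outer loop
   vertex 3.6 2.3 4.4
   vertex 4.7 0.4 0.2
   vertex 2.2 4.9 1.9
  endloop
 endfacet
 facet normal 0.216 -0.102 0.971
  outer loop
   vertex 1.8 0.4 4.6
   vertex 3.6 2.3 4.4
   vertex 1.3 2.2 4.9
  endloop
 endfacet
 facet normal 0.659 0.675 0.333
  outer loop
   vertex 1.6 4.4 4.1
   vertex 3.6 2.3 4.4
   vertex 2.2 4.9 1.9
  endloop
 endfacet
 facet normal 0.189 0.313 0.931
  outer loop
   vertex 1.6 4.4 4.1
   vertex 1.3 2.2 4.9
   vertex 3.6 2.3 4.4
  endloop
 endfacet
 facet normal -0.973 -0.169 0.156
  outer loop
   vertex 1.2 1.3 3.3
   vertex 1.3 2.2 4.9
   vertex 0.4 3.6 0.8
  endloop
 endfacet
 facet normal -0.929 -0.295 0.224
  outer loop
   vertex 1.2 1.3 3.3
   vertex 1.8 0.4 4.6
   vertex 1.3 2.2 4.9
  endloop
 endfacet
 facet normal -0.573 -0.686 -0.448
  outer loop
   vertex 1.2 1.3 3.3
   vertex 0.4 3.6 0.8
   vertex 4.7 0.4 0.2
  endloop
 endfacet
 facet normal -0.497 -0.804 -0.327
  outer loop
   vertex 1.2 1.3 3.3
   vertex 4.7 0.4 0.2
   vertex 1.8 0.4 4.6
  endloop
 endfacet
 facet normal 0.935 -0.158 0.317
  outer loop
   vertex 3.6 0.3 3.4
   vertex 4.7 0.4 0.2
   vertex 3.6 2.3 4.4
  endloop
 endfacet
 facet normal -0.098 -0.993 -0.065
  outer loop
   vertex 3.6 0.3 3.4
   vertex 1.8 0.4 4.6
   vertex 4.7 0.4 0.2
  endloop
 endfacet
 facet normal 0.496 -0.388 0.777
  outer loop
   vertex 3.6 0.3 3.4
   vertex 3.6 2.3 4.4
   vertex 1.8 0.4 4.6
  endloop
 endfacet
 facet normal -0.954 0.149 0.260
  outer loop
   vertex 1.3 4.3 3.7
   vertex 0.4 3.6 0.8
   vertex 1.3 2.2 4.9
  endloop
 endfacet
 facet normal -0.798 0.299 0.524
  outer loop
   vertex 1.3 4.3 3.7
   vertex 1.3 2.2 4.9
   vertex 1.6 4.4 4.1
  endloop
 endfacet
 facet normal -0.578 0.816 -0.017
  outer loop
   vertex 1.3 4.3 3.7
   vertex 2.2 4.9 1.9
   vertex 0.4 3.6 0.8
  endloop
 endfacet
 facet normal -0.421 0.902 0.090
  outer loop
   vertex 1.3 4.3 3.7
   vertex 1.6 4.4 4.1
   vertex 2.2 4.9 1.9
  endloop
 endfacet
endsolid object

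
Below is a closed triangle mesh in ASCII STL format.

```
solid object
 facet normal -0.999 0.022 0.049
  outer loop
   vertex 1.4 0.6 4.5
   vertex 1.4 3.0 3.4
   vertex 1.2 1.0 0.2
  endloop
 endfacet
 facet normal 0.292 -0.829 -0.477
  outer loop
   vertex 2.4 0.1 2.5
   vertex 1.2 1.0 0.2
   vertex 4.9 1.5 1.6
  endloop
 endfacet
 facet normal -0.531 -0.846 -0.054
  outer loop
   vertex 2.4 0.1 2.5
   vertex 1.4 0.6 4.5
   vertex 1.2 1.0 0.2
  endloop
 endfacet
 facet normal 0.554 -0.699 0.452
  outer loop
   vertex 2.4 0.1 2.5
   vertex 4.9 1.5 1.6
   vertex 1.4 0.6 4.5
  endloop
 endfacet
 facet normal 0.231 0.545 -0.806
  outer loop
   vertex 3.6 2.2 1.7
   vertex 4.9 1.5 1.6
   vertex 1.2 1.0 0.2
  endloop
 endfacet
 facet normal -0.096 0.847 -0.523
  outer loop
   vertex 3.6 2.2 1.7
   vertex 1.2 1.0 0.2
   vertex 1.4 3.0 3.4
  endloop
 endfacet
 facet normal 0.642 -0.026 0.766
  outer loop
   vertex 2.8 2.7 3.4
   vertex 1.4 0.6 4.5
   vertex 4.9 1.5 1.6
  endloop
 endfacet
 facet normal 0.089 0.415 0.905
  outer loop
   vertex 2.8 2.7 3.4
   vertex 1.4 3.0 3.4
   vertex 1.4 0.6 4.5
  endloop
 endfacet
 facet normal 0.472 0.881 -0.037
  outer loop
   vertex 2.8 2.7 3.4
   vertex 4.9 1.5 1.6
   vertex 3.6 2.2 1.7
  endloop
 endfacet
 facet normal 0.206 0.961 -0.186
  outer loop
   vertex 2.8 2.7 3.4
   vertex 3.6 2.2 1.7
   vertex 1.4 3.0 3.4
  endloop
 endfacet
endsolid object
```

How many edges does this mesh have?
15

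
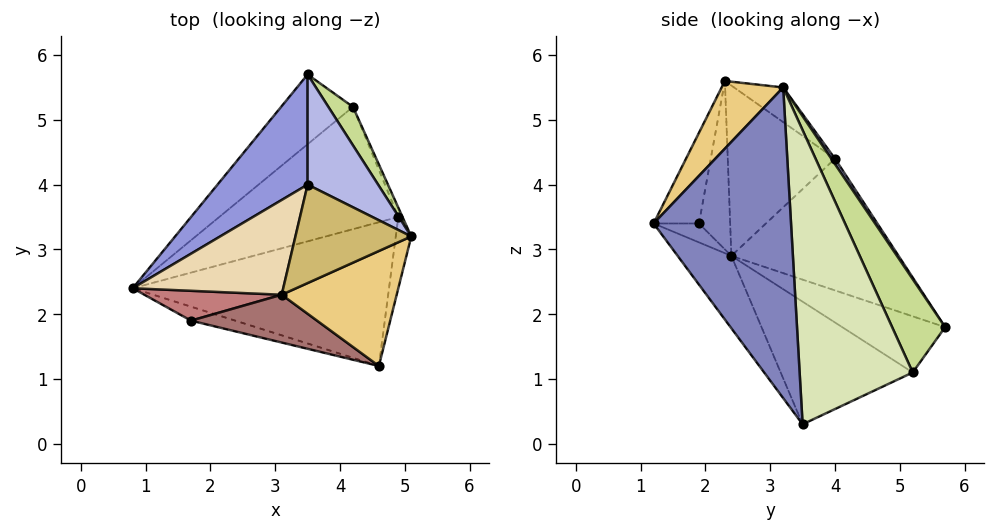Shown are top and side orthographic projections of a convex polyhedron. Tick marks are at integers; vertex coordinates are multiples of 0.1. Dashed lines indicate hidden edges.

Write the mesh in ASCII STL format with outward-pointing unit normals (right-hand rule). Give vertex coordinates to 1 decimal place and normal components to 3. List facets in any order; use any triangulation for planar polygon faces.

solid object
 facet normal -0.169 -0.784 -0.598
  outer loop
   vertex 4.6 1.2 3.4
   vertex 0.8 2.4 2.9
   vertex 4.9 3.5 0.3
  endloop
 endfacet
 facet normal 0.980 -0.194 -0.049
  outer loop
   vertex 4.6 1.2 3.4
   vertex 4.9 3.5 0.3
   vertex 5.1 3.2 5.5
  endloop
 endfacet
 facet normal -0.625 0.654 0.427
  outer loop
   vertex 3.5 4.0 4.4
   vertex 3.5 5.7 1.8
   vertex 0.8 2.4 2.9
  endloop
 endfacet
 facet normal 0.042 0.836 0.547
  outer loop
   vertex 3.5 4.0 4.4
   vertex 5.1 3.2 5.5
   vertex 3.5 5.7 1.8
  endloop
 endfacet
 facet normal -0.599 0.234 -0.766
  outer loop
   vertex 4.2 5.2 1.1
   vertex 0.8 2.4 2.9
   vertex 3.5 5.7 1.8
  endloop
 endfacet
 facet normal -0.558 0.154 -0.815
  outer loop
   vertex 4.2 5.2 1.1
   vertex 4.9 3.5 0.3
   vertex 0.8 2.4 2.9
  endloop
 endfacet
 facet normal 0.685 0.706 0.181
  outer loop
   vertex 4.2 5.2 1.1
   vertex 3.5 5.7 1.8
   vertex 5.1 3.2 5.5
  endloop
 endfacet
 facet normal 0.922 0.386 -0.013
  outer loop
   vertex 4.2 5.2 1.1
   vertex 5.1 3.2 5.5
   vertex 4.9 3.5 0.3
  endloop
 endfacet
 facet normal -0.206 -0.852 -0.482
  outer loop
   vertex 1.7 1.9 3.4
   vertex 0.8 2.4 2.9
   vertex 4.6 1.2 3.4
  endloop
 endfacet
 facet normal -0.230 0.597 0.769
  outer loop
   vertex 3.1 2.3 5.6
   vertex 5.1 3.2 5.5
   vertex 3.5 4.0 4.4
  endloop
 endfacet
 facet normal 0.353 -0.718 0.600
  outer loop
   vertex 3.1 2.3 5.6
   vertex 4.6 1.2 3.4
   vertex 5.1 3.2 5.5
  endloop
 endfacet
 facet normal -0.630 0.541 0.557
  outer loop
   vertex 3.1 2.3 5.6
   vertex 3.5 4.0 4.4
   vertex 0.8 2.4 2.9
  endloop
 endfacet
 facet normal -0.223 -0.924 0.310
  outer loop
   vertex 3.1 2.3 5.6
   vertex 1.7 1.9 3.4
   vertex 4.6 1.2 3.4
  endloop
 endfacet
 facet normal -0.616 -0.607 0.502
  outer loop
   vertex 3.1 2.3 5.6
   vertex 0.8 2.4 2.9
   vertex 1.7 1.9 3.4
  endloop
 endfacet
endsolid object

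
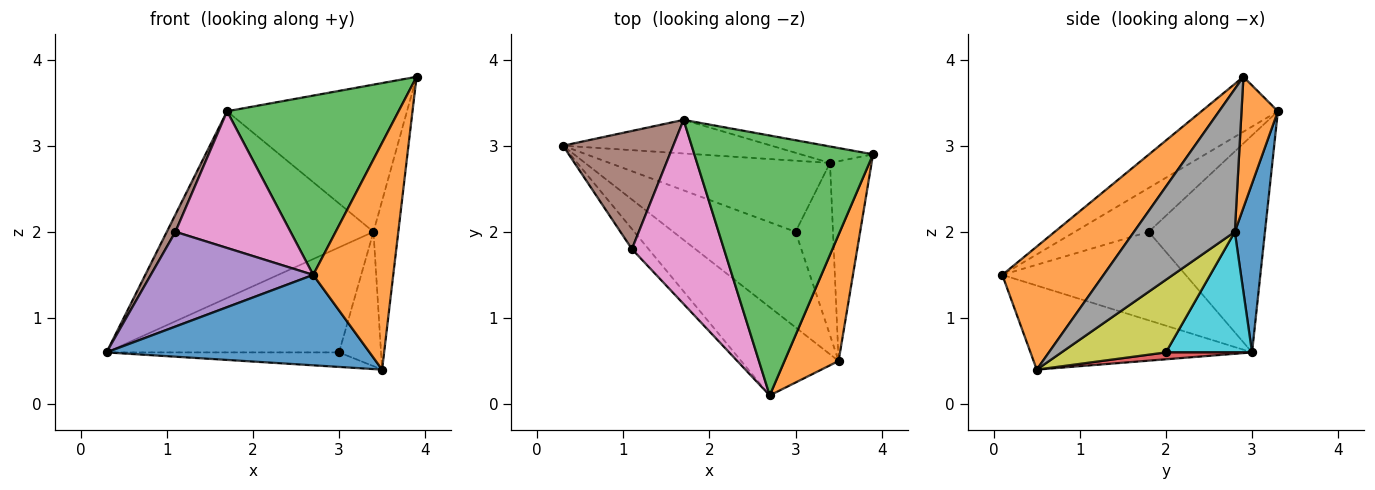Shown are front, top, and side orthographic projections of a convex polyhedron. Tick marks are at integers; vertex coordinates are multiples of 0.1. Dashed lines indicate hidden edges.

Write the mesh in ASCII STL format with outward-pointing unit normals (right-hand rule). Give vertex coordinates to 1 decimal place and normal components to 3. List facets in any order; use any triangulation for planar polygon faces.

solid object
 facet normal -0.516 -0.613 -0.598
  outer loop
   vertex 3.5 0.5 0.4
   vertex 2.7 0.1 1.5
   vertex 0.3 3.0 0.6
  endloop
 endfacet
 facet normal 0.742 -0.586 0.326
  outer loop
   vertex 3.5 0.5 0.4
   vertex 3.9 2.9 3.8
   vertex 2.7 0.1 1.5
  endloop
 endfacet
 facet normal -0.245 -0.550 0.798
  outer loop
   vertex 1.7 3.3 3.4
   vertex 2.7 0.1 1.5
   vertex 3.9 2.9 3.8
  endloop
 endfacet
 facet normal 0.056 0.150 -0.987
  outer loop
   vertex 3.0 2.0 0.6
   vertex 3.5 0.5 0.4
   vertex 0.3 3.0 0.6
  endloop
 endfacet
 facet normal -0.741 -0.657 -0.139
  outer loop
   vertex 1.1 1.8 2.0
   vertex 0.3 3.0 0.6
   vertex 2.7 0.1 1.5
  endloop
 endfacet
 facet normal -0.890 -0.066 0.452
  outer loop
   vertex 1.1 1.8 2.0
   vertex 1.7 3.3 3.4
   vertex 0.3 3.0 0.6
  endloop
 endfacet
 facet normal -0.357 -0.557 0.750
  outer loop
   vertex 1.1 1.8 2.0
   vertex 2.7 0.1 1.5
   vertex 1.7 3.3 3.4
  endloop
 endfacet
 facet normal 0.934 0.230 -0.272
  outer loop
   vertex 3.4 2.8 2.0
   vertex 3.9 2.9 3.8
   vertex 3.5 0.5 0.4
  endloop
 endfacet
 facet normal 0.837 0.337 -0.431
  outer loop
   vertex 3.4 2.8 2.0
   vertex 3.5 0.5 0.4
   vertex 3.0 2.0 0.6
  endloop
 endfacet
 facet normal 0.293 0.792 -0.536
  outer loop
   vertex 3.4 2.8 2.0
   vertex 3.0 2.0 0.6
   vertex 0.3 3.0 0.6
  endloop
 endfacet
 facet normal 0.142 0.974 -0.175
  outer loop
   vertex 3.4 2.8 2.0
   vertex 0.3 3.0 0.6
   vertex 1.7 3.3 3.4
  endloop
 endfacet
 facet normal 0.197 0.974 -0.109
  outer loop
   vertex 3.4 2.8 2.0
   vertex 1.7 3.3 3.4
   vertex 3.9 2.9 3.8
  endloop
 endfacet
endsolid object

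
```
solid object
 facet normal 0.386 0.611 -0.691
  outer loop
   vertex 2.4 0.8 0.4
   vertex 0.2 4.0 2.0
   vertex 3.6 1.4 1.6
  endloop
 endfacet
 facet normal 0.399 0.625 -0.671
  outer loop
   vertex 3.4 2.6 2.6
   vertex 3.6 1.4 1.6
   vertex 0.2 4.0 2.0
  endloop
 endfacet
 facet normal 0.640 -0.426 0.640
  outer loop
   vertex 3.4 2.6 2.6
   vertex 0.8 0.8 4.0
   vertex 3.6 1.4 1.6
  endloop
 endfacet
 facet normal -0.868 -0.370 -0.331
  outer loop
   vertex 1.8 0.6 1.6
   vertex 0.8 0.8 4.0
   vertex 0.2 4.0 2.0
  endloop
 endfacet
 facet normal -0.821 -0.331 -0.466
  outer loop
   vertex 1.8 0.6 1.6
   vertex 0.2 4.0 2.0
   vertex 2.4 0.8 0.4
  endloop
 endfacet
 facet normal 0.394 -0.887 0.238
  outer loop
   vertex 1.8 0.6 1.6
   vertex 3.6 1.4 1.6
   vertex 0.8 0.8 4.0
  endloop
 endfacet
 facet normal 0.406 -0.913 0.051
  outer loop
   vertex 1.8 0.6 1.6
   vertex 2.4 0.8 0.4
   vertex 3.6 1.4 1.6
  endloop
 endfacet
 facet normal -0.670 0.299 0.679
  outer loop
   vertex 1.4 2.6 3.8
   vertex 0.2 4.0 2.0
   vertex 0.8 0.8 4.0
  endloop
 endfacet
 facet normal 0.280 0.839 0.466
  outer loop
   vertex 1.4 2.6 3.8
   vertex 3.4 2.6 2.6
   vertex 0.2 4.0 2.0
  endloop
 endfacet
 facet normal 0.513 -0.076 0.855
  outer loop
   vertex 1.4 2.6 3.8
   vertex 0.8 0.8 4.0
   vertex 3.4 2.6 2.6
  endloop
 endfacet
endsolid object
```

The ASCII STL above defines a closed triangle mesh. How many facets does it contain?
10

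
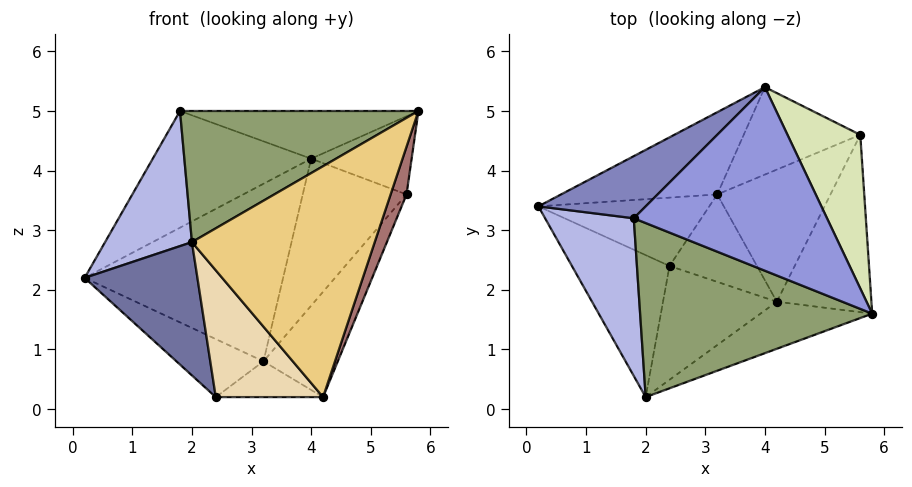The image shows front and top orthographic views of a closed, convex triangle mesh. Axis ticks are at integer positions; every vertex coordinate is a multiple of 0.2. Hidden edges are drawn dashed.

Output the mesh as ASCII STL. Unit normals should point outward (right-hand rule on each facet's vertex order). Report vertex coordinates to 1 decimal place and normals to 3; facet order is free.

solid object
 facet normal -0.698 -0.490 -0.522
  outer loop
   vertex 2.0 0.2 2.8
   vertex 0.2 3.4 2.2
   vertex 2.4 2.4 0.2
  endloop
 endfacet
 facet normal -0.580 0.719 0.383
  outer loop
   vertex 1.8 3.2 5.0
   vertex 4.0 5.4 4.2
   vertex 0.2 3.4 2.2
  endloop
 endfacet
 facet normal 0.100 0.250 0.963
  outer loop
   vertex 1.8 3.2 5.0
   vertex 5.8 1.6 5.0
   vertex 4.0 5.4 4.2
  endloop
 endfacet
 facet normal -0.816 -0.376 0.439
  outer loop
   vertex 1.8 3.2 5.0
   vertex 0.2 3.4 2.2
   vertex 2.0 0.2 2.8
  endloop
 endfacet
 facet normal -0.234 -0.585 0.777
  outer loop
   vertex 1.8 3.2 5.0
   vertex 2.0 0.2 2.8
   vertex 5.8 1.6 5.0
  endloop
 endfacet
 facet normal -0.248 0.879 -0.407
  outer loop
   vertex 3.2 3.6 0.8
   vertex 0.2 3.4 2.2
   vertex 4.0 5.4 4.2
  endloop
 endfacet
 facet normal -0.371 0.601 -0.708
  outer loop
   vertex 3.2 3.6 0.8
   vertex 2.4 2.4 0.2
   vertex 0.2 3.4 2.2
  endloop
 endfacet
 facet normal 0.489 0.395 0.777
  outer loop
   vertex 5.6 4.6 3.6
   vertex 4.0 5.4 4.2
   vertex 5.8 1.6 5.0
  endloop
 endfacet
 facet normal 0.232 0.836 -0.497
  outer loop
   vertex 5.6 4.6 3.6
   vertex 3.2 3.6 0.8
   vertex 4.0 5.4 4.2
  endloop
 endfacet
 facet normal 0.125 0.376 -0.918
  outer loop
   vertex 4.2 1.8 0.2
   vertex 2.4 2.4 0.2
   vertex 3.2 3.6 0.8
  endloop
 endfacet
 facet normal 0.430 -0.885 -0.180
  outer loop
   vertex 4.2 1.8 0.2
   vertex 5.8 1.6 5.0
   vertex 2.0 0.2 2.8
  endloop
 endfacet
 facet normal -0.241 -0.722 -0.648
  outer loop
   vertex 4.2 1.8 0.2
   vertex 2.0 0.2 2.8
   vertex 2.4 2.4 0.2
  endloop
 endfacet
 facet normal 0.944 -0.086 -0.318
  outer loop
   vertex 4.2 1.8 0.2
   vertex 5.6 4.6 3.6
   vertex 5.8 1.6 5.0
  endloop
 endfacet
 facet normal 0.547 0.522 -0.655
  outer loop
   vertex 4.2 1.8 0.2
   vertex 3.2 3.6 0.8
   vertex 5.6 4.6 3.6
  endloop
 endfacet
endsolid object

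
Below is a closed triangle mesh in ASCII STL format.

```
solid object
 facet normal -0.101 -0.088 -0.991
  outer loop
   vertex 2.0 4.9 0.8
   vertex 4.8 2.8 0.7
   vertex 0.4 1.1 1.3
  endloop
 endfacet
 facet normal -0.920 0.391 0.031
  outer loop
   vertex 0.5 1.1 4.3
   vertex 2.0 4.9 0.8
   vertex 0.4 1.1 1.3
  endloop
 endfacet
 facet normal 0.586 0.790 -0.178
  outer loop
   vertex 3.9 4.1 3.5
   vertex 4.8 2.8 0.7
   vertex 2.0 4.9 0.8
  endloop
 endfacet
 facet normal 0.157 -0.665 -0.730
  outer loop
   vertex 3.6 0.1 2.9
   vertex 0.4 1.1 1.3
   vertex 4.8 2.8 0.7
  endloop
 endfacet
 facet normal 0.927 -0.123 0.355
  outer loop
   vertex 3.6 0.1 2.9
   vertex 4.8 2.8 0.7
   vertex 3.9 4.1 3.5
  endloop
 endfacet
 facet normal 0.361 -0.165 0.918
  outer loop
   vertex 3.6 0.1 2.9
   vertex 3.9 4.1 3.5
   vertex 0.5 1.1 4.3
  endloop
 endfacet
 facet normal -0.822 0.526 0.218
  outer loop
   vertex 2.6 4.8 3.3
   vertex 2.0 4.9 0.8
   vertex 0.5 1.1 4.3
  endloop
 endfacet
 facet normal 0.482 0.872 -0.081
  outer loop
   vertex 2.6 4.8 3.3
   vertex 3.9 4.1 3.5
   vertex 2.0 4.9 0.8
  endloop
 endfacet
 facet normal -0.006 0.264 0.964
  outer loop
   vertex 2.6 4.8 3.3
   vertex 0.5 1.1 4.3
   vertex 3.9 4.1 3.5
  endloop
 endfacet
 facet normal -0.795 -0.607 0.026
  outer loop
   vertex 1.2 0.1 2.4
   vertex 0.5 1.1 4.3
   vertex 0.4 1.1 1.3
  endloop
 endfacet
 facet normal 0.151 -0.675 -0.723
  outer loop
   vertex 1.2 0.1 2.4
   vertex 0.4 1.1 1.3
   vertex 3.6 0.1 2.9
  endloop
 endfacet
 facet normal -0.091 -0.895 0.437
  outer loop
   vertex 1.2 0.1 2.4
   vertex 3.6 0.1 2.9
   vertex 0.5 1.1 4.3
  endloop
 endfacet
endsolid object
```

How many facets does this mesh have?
12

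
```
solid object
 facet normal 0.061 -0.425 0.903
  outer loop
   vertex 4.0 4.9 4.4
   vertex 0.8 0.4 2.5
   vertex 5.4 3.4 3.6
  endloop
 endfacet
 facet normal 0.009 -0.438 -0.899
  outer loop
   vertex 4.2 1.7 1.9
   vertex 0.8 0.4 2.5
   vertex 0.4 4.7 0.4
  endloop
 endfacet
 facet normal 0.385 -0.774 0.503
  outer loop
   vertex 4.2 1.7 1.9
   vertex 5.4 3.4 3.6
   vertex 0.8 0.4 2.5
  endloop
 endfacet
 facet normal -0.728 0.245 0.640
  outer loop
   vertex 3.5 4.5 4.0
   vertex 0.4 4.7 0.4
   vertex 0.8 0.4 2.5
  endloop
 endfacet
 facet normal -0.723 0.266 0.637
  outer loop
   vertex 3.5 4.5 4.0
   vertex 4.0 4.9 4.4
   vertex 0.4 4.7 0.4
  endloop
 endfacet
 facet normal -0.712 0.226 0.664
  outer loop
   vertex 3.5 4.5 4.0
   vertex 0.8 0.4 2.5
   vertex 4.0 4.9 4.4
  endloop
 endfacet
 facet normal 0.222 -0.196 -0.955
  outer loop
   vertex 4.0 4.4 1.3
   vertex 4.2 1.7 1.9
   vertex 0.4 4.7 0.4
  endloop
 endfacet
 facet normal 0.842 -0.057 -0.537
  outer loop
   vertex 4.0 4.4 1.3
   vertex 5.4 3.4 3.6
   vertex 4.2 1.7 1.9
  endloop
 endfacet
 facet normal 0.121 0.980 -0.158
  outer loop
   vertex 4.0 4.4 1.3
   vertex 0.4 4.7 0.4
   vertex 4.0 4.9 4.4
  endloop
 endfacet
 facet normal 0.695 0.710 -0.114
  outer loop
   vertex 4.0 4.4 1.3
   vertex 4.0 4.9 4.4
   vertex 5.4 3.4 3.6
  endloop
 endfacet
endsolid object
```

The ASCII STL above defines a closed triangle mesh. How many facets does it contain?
10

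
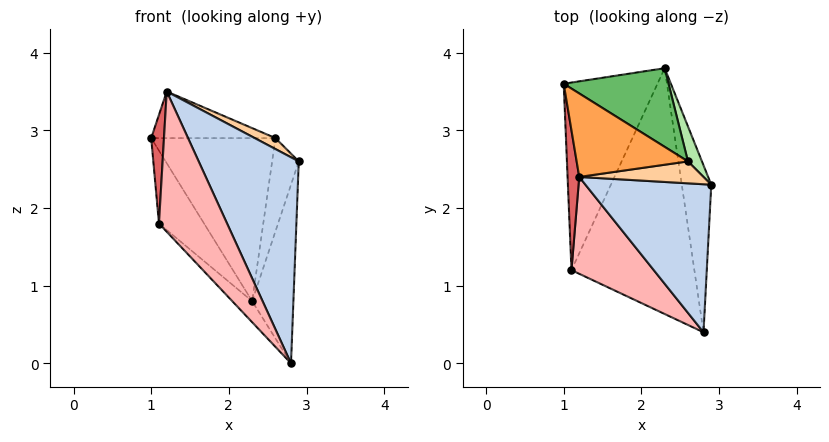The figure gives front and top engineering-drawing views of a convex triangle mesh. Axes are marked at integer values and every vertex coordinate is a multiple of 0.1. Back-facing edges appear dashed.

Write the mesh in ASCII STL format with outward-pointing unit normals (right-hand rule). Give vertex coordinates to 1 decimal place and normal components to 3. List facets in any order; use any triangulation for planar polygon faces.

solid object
 facet normal 0.968 0.183 -0.171
  outer loop
   vertex 2.3 3.8 0.8
   vertex 2.9 2.3 2.6
   vertex 2.8 0.4 0.0
  endloop
 endfacet
 facet normal 0.253 -0.786 0.565
  outer loop
   vertex 1.2 2.4 3.5
   vertex 2.8 0.4 0.0
   vertex 2.9 2.3 2.6
  endloop
 endfacet
 facet normal 0.291 0.466 0.835
  outer loop
   vertex 2.6 2.6 2.9
   vertex 1.0 3.6 2.9
   vertex 1.2 2.4 3.5
  endloop
 endfacet
 facet normal 0.408 -0.408 0.816
  outer loop
   vertex 2.6 2.6 2.9
   vertex 1.2 2.4 3.5
   vertex 2.9 2.3 2.6
  endloop
 endfacet
 facet normal 0.491 0.785 0.378
  outer loop
   vertex 2.6 2.6 2.9
   vertex 2.3 3.8 0.8
   vertex 1.0 3.6 2.9
  endloop
 endfacet
 facet normal 0.790 0.574 0.215
  outer loop
   vertex 2.6 2.6 2.9
   vertex 2.9 2.3 2.6
   vertex 2.3 3.8 0.8
  endloop
 endfacet
 facet normal -0.987 -0.100 0.129
  outer loop
   vertex 1.1 1.2 1.8
   vertex 1.2 2.4 3.5
   vertex 1.0 3.6 2.9
  endloop
 endfacet
 facet normal 0.210 -0.805 0.556
  outer loop
   vertex 1.1 1.2 1.8
   vertex 2.8 0.4 0.0
   vertex 1.2 2.4 3.5
  endloop
 endfacet
 facet normal -0.842 0.195 -0.503
  outer loop
   vertex 1.1 1.2 1.8
   vertex 1.0 3.6 2.9
   vertex 2.3 3.8 0.8
  endloop
 endfacet
 facet normal -0.712 0.060 -0.699
  outer loop
   vertex 1.1 1.2 1.8
   vertex 2.3 3.8 0.8
   vertex 2.8 0.4 0.0
  endloop
 endfacet
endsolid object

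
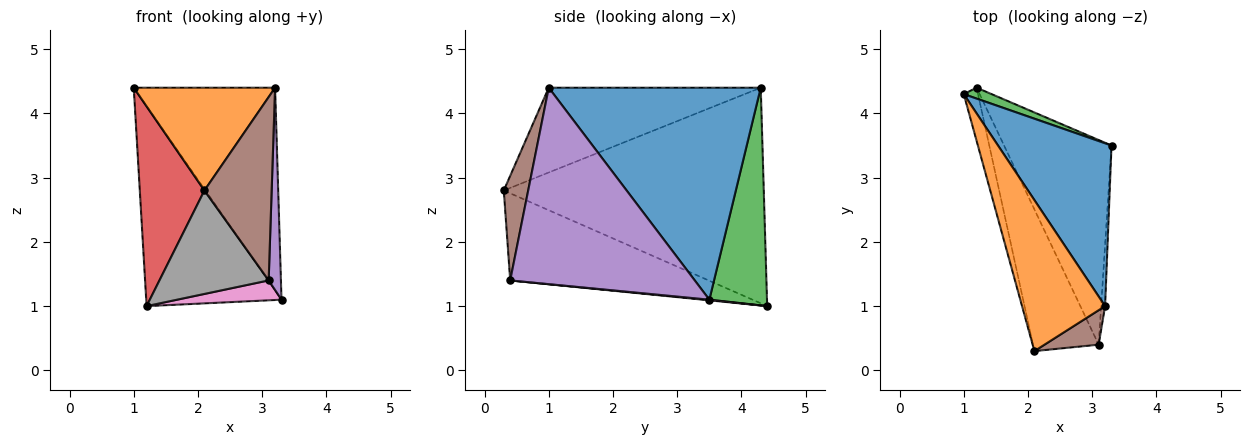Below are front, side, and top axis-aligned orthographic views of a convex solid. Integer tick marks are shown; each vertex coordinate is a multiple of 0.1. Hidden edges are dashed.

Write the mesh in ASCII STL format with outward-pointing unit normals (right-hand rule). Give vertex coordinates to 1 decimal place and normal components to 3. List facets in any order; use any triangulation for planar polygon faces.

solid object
 facet normal 0.760 0.507 0.407
  outer loop
   vertex 3.2 1.0 4.4
   vertex 3.3 3.5 1.1
   vertex 1.0 4.3 4.4
  endloop
 endfacet
 facet normal -0.645 -0.430 0.632
  outer loop
   vertex 3.2 1.0 4.4
   vertex 1.0 4.3 4.4
   vertex 2.1 0.3 2.8
  endloop
 endfacet
 facet normal 0.391 0.919 0.050
  outer loop
   vertex 1.2 4.4 1.0
   vertex 1.0 4.3 4.4
   vertex 3.3 3.5 1.1
  endloop
 endfacet
 facet normal -0.968 -0.241 -0.064
  outer loop
   vertex 1.2 4.4 1.0
   vertex 2.1 0.3 2.8
   vertex 1.0 4.3 4.4
  endloop
 endfacet
 facet normal 0.998 -0.066 -0.020
  outer loop
   vertex 3.1 0.4 1.4
   vertex 3.3 3.5 1.1
   vertex 3.2 1.0 4.4
  endloop
 endfacet
 facet normal 0.336 -0.926 0.174
  outer loop
   vertex 3.1 0.4 1.4
   vertex 3.2 1.0 4.4
   vertex 2.1 0.3 2.8
  endloop
 endfacet
 facet normal 0.006 -0.097 -0.995
  outer loop
   vertex 3.1 0.4 1.4
   vertex 1.2 4.4 1.0
   vertex 3.3 3.5 1.1
  endloop
 endfacet
 facet normal -0.731 -0.402 -0.551
  outer loop
   vertex 3.1 0.4 1.4
   vertex 2.1 0.3 2.8
   vertex 1.2 4.4 1.0
  endloop
 endfacet
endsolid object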